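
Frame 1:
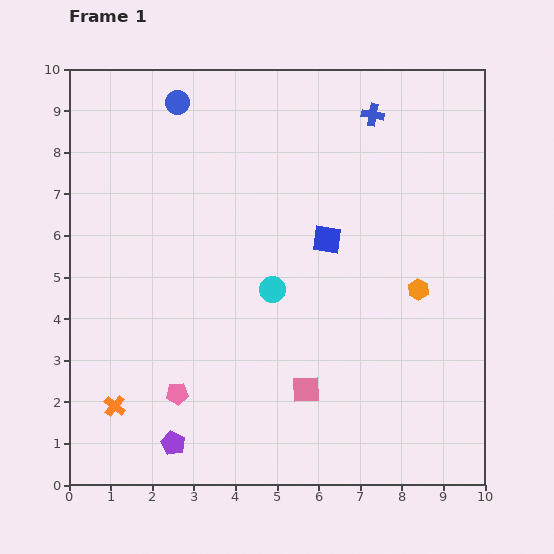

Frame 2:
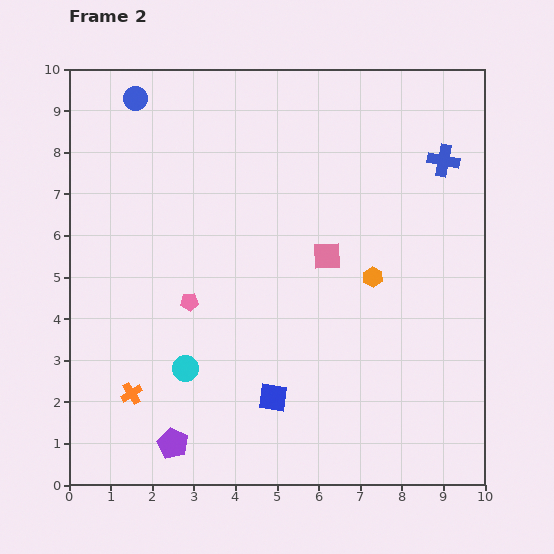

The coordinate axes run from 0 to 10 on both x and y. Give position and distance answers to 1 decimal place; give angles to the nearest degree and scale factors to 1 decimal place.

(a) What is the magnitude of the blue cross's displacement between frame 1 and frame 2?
2.0

The blue cross moved from (7.3, 8.9) to (9.0, 7.8), a distance of √(1.7² + 1.1²) ≈ 2.0.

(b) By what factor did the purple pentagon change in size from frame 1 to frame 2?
1.3×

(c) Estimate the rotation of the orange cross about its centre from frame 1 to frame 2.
17° clockwise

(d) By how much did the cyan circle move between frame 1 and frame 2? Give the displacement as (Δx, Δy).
(-2.1, -1.9)

The cyan circle was at (4.9, 4.7) in frame 1 and (2.8, 2.8) in frame 2.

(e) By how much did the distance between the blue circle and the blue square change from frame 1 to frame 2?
+3.0

Distance in frame 1: 4.9. Distance in frame 2: 7.9.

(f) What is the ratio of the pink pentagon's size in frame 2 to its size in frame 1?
0.8×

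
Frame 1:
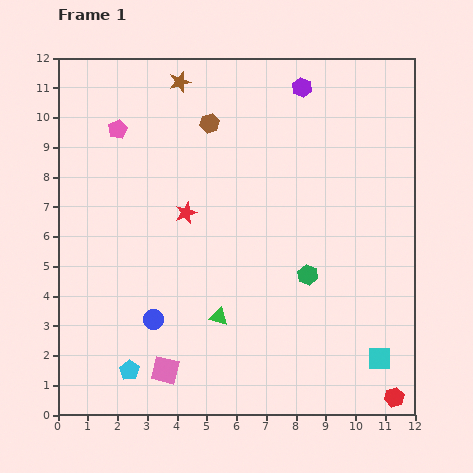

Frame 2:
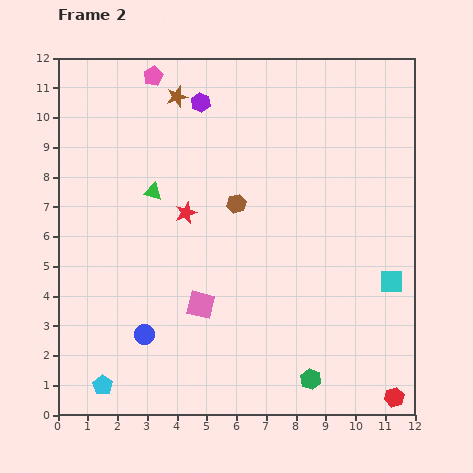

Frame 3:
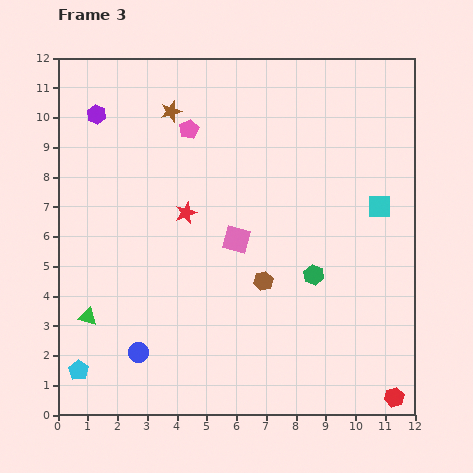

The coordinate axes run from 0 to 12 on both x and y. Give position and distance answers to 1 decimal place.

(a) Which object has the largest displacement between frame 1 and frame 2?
the green triangle

(moved 4.7; next 3.5)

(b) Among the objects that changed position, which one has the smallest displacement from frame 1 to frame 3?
the green hexagon

(moved 0.2)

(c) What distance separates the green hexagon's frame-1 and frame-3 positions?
0.2

The green hexagon moved from (8.4, 4.7) to (8.6, 4.7), a distance of √(0.2² + 0.0²) ≈ 0.2.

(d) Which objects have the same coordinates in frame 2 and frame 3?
the red hexagon, the red star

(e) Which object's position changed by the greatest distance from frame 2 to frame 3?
the green triangle

(moved 4.7; next 3.5)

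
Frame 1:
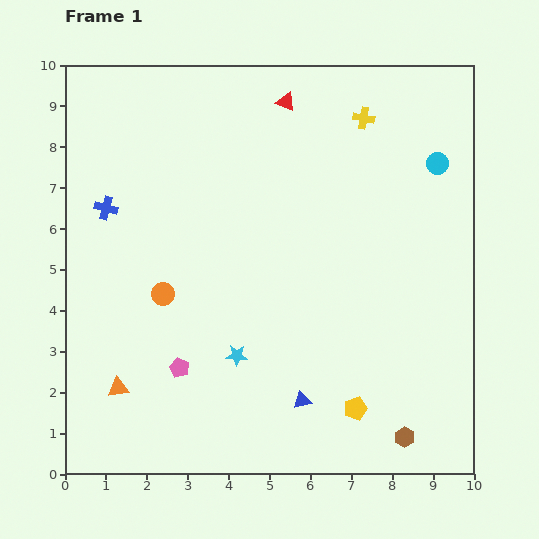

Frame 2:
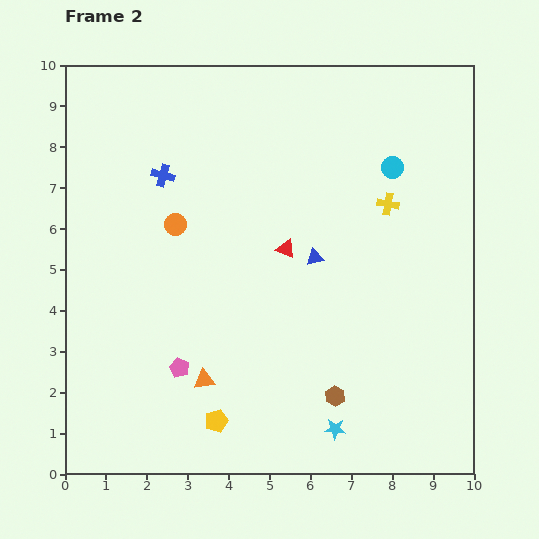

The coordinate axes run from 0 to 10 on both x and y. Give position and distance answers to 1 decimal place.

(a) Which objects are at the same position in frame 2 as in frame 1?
the pink pentagon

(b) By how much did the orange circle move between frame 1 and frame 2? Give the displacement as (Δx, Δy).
(0.3, 1.7)

The orange circle was at (2.4, 4.4) in frame 1 and (2.7, 6.1) in frame 2.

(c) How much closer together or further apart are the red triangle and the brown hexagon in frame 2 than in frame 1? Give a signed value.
-4.9

Distance in frame 1: 8.7. Distance in frame 2: 3.8.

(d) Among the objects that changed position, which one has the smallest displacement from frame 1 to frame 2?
the cyan circle

(moved 1.1)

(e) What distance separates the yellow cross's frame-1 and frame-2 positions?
2.2

The yellow cross moved from (7.3, 8.7) to (7.9, 6.6), a distance of √(0.6² + 2.1²) ≈ 2.2.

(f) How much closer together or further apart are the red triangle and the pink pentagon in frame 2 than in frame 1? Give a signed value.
-3.1

Distance in frame 1: 7.0. Distance in frame 2: 3.9.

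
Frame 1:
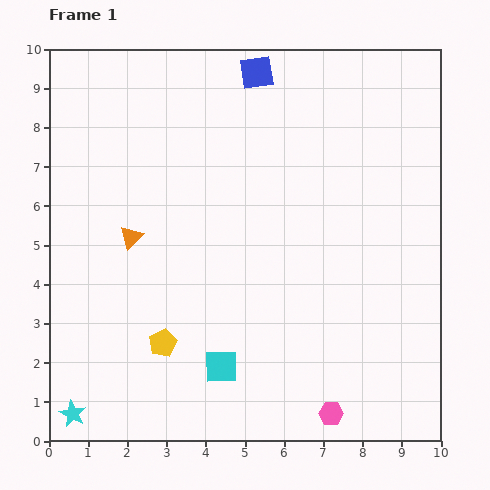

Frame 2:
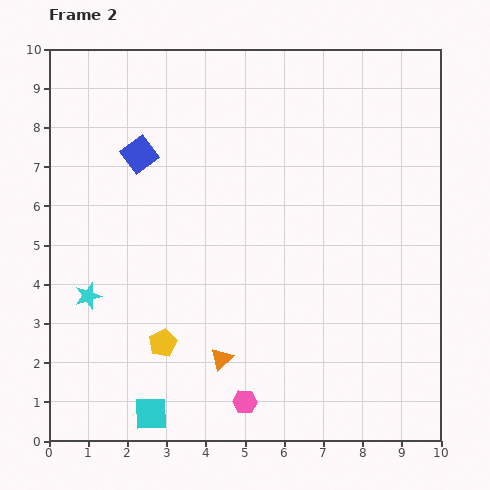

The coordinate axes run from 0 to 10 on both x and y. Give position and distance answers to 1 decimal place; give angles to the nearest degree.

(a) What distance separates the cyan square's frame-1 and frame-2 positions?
2.2

The cyan square moved from (4.4, 1.9) to (2.6, 0.7), a distance of √(1.8² + 1.2²) ≈ 2.2.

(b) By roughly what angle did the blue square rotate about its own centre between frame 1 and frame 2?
28° counter-clockwise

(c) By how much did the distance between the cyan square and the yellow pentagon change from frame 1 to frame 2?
+0.2

Distance in frame 1: 1.6. Distance in frame 2: 1.8.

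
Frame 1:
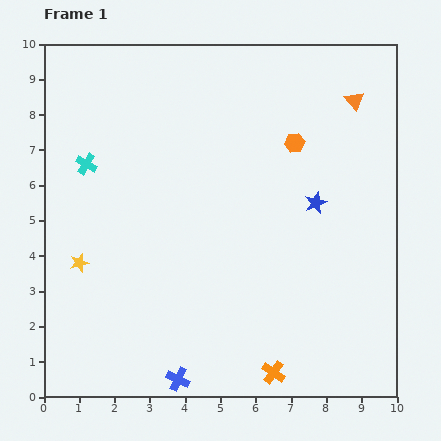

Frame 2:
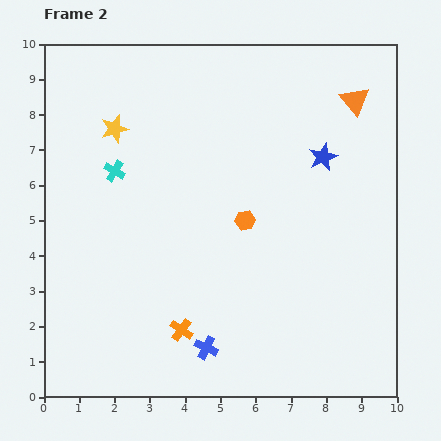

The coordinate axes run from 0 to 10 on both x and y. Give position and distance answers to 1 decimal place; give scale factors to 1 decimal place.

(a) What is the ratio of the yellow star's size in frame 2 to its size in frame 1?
1.4×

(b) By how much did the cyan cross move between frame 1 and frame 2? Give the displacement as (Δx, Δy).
(0.8, -0.2)

The cyan cross was at (1.2, 6.6) in frame 1 and (2.0, 6.4) in frame 2.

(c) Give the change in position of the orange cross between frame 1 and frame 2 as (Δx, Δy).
(-2.6, 1.2)

The orange cross was at (6.5, 0.7) in frame 1 and (3.9, 1.9) in frame 2.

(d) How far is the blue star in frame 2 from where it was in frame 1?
1.3

The blue star moved from (7.7, 5.5) to (7.9, 6.8), a distance of √(0.2² + 1.3²) ≈ 1.3.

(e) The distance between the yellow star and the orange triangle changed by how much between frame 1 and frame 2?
-2.3

Distance in frame 1: 9.1. Distance in frame 2: 6.8.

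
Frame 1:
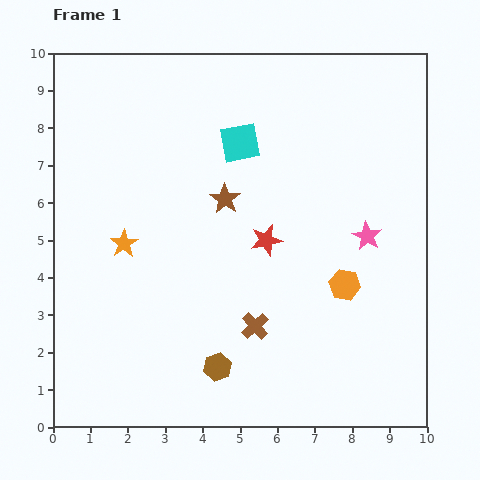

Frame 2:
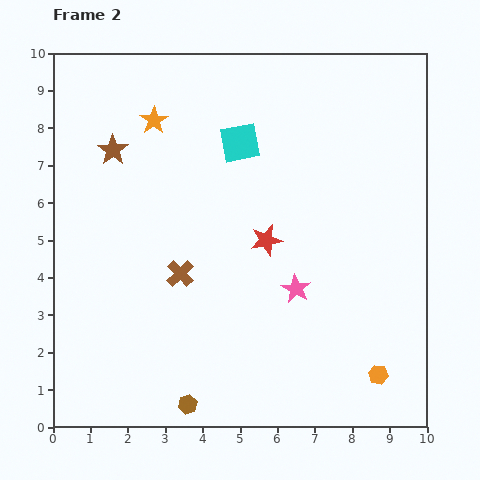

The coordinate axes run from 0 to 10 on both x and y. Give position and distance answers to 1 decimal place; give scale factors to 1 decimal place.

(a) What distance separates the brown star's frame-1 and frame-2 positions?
3.3

The brown star moved from (4.6, 6.1) to (1.6, 7.4), a distance of √(3.0² + 1.3²) ≈ 3.3.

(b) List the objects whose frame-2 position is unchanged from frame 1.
the cyan square, the red star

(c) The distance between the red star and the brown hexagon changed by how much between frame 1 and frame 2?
+1.3

Distance in frame 1: 3.6. Distance in frame 2: 4.9.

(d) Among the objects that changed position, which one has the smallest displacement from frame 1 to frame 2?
the brown hexagon

(moved 1.3)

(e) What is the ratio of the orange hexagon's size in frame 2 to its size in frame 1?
0.6×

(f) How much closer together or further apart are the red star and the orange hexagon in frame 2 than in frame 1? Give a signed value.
+2.3

Distance in frame 1: 2.4. Distance in frame 2: 4.7.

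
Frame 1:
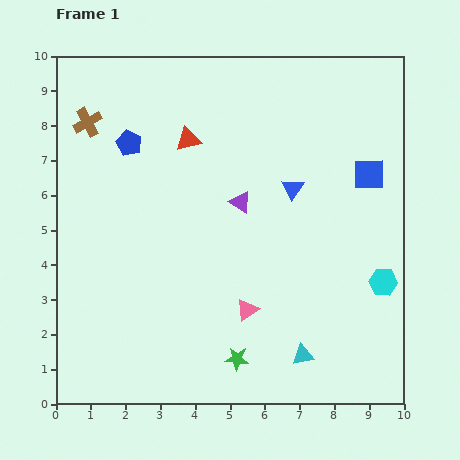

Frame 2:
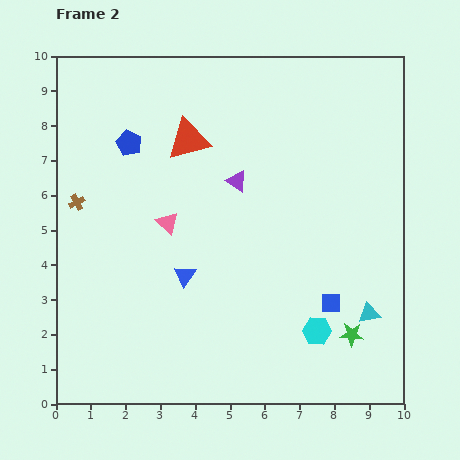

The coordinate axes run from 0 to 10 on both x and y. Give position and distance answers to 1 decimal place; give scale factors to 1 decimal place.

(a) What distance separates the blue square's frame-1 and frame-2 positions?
3.9

The blue square moved from (9.0, 6.6) to (7.9, 2.9), a distance of √(1.1² + 3.7²) ≈ 3.9.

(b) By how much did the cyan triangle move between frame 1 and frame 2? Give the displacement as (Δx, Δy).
(1.9, 1.2)

The cyan triangle was at (7.1, 1.4) in frame 1 and (9.0, 2.6) in frame 2.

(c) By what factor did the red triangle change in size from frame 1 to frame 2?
1.7×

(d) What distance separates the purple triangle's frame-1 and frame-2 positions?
0.6

The purple triangle moved from (5.3, 5.8) to (5.2, 6.4), a distance of √(0.1² + 0.6²) ≈ 0.6.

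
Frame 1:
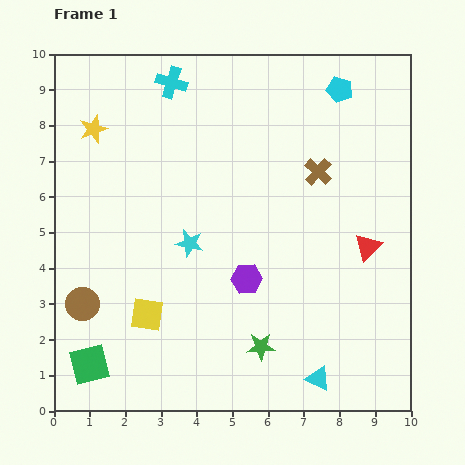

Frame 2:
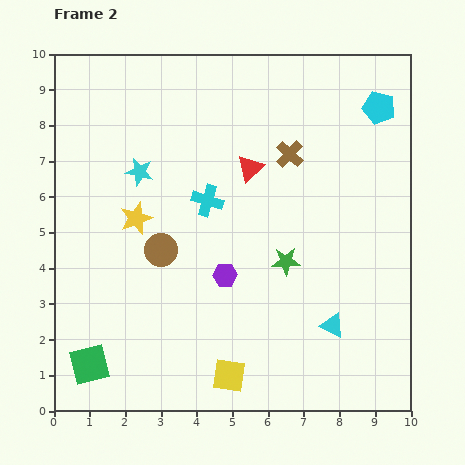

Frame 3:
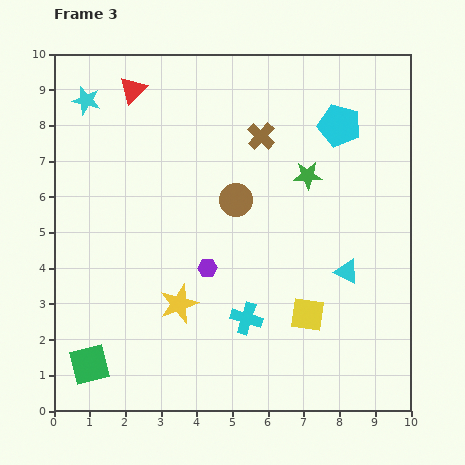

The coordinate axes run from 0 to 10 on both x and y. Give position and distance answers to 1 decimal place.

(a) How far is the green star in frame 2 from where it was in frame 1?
2.5

The green star moved from (5.8, 1.8) to (6.5, 4.2), a distance of √(0.7² + 2.4²) ≈ 2.5.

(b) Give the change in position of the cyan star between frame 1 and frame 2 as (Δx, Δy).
(-1.4, 2.0)

The cyan star was at (3.8, 4.7) in frame 1 and (2.4, 6.7) in frame 2.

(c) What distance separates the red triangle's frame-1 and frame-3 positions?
7.9

The red triangle moved from (8.8, 4.6) to (2.2, 9.0), a distance of √(6.6² + 4.4²) ≈ 7.9.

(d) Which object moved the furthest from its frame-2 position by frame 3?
the red triangle

(moved 4.0; next 3.5)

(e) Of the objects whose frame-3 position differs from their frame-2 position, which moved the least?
the purple hexagon

(moved 0.5)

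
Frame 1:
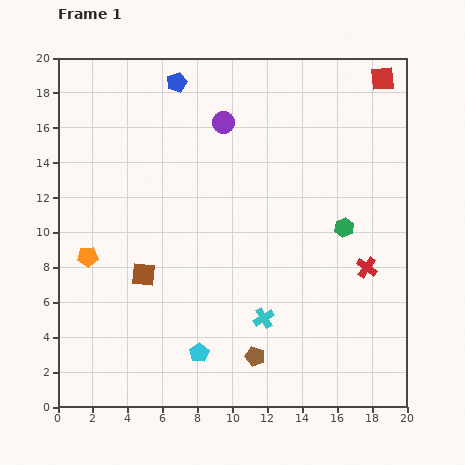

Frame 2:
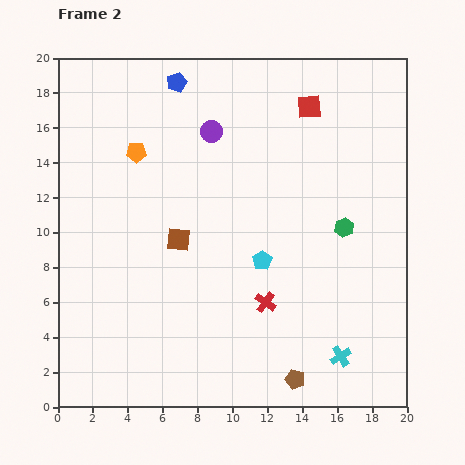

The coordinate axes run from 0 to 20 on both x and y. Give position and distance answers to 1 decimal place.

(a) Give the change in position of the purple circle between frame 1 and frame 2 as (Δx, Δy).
(-0.7, -0.5)

The purple circle was at (9.5, 16.3) in frame 1 and (8.8, 15.8) in frame 2.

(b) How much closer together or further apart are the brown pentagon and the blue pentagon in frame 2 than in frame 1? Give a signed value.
+2.0

Distance in frame 1: 16.3. Distance in frame 2: 18.3.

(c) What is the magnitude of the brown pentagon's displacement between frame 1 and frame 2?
2.6

The brown pentagon moved from (11.3, 2.9) to (13.6, 1.6), a distance of √(2.3² + 1.3²) ≈ 2.6.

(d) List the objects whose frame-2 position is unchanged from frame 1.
the blue pentagon, the green hexagon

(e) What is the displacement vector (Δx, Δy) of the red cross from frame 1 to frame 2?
(-5.8, -2.0)

The red cross was at (17.7, 8.0) in frame 1 and (11.9, 6.0) in frame 2.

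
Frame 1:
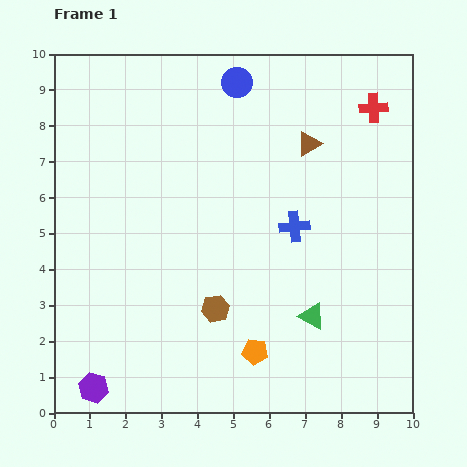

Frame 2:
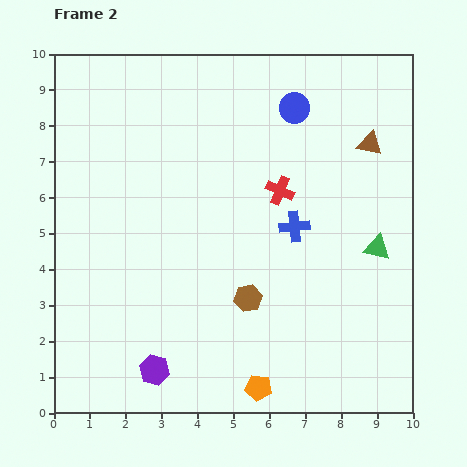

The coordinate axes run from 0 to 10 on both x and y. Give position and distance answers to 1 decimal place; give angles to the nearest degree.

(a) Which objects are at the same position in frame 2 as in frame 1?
the blue cross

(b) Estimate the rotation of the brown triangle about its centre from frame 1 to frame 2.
45° clockwise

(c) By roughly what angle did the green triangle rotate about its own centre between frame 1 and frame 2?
15° counter-clockwise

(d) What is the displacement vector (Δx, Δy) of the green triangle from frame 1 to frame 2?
(1.8, 1.9)

The green triangle was at (7.2, 2.7) in frame 1 and (9.0, 4.6) in frame 2.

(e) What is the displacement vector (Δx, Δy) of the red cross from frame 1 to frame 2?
(-2.6, -2.3)

The red cross was at (8.9, 8.5) in frame 1 and (6.3, 6.2) in frame 2.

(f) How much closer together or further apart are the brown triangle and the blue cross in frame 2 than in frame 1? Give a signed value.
+0.8

Distance in frame 1: 2.3. Distance in frame 2: 3.1.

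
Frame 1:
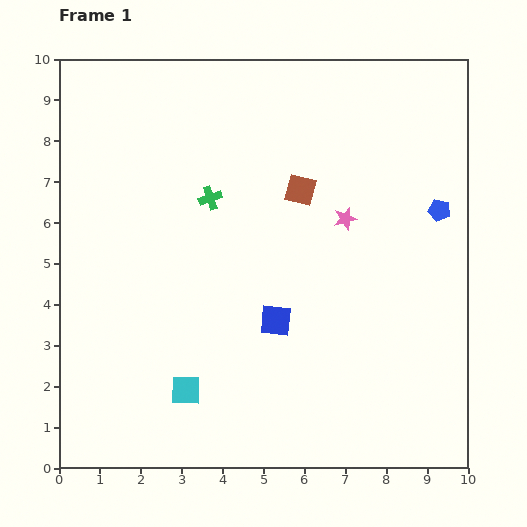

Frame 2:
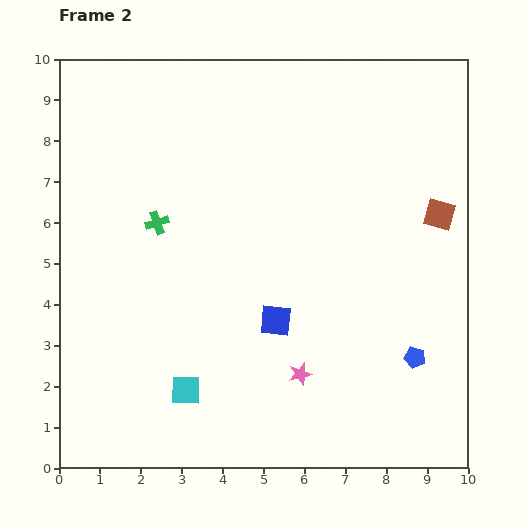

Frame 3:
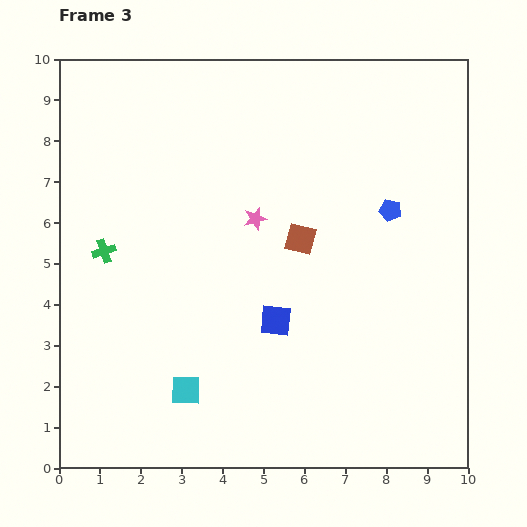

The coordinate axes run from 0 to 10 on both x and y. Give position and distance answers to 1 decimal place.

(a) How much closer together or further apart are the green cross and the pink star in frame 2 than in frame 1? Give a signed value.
+1.8

Distance in frame 1: 3.3. Distance in frame 2: 5.1.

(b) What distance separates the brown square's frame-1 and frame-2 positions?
3.5

The brown square moved from (5.9, 6.8) to (9.3, 6.2), a distance of √(3.4² + 0.6²) ≈ 3.5.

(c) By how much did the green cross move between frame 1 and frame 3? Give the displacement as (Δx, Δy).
(-2.6, -1.3)

The green cross was at (3.7, 6.6) in frame 1 and (1.1, 5.3) in frame 3.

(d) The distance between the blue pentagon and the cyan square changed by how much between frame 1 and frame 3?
-0.9

Distance in frame 1: 7.6. Distance in frame 3: 6.7.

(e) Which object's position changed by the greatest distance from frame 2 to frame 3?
the pink star

(moved 4.0; next 3.6)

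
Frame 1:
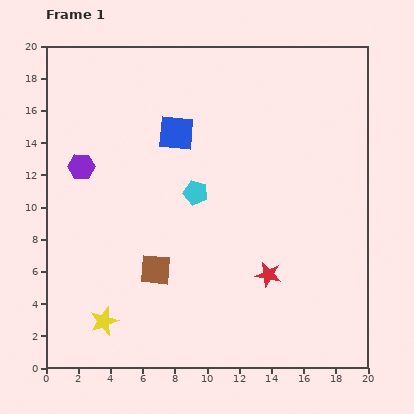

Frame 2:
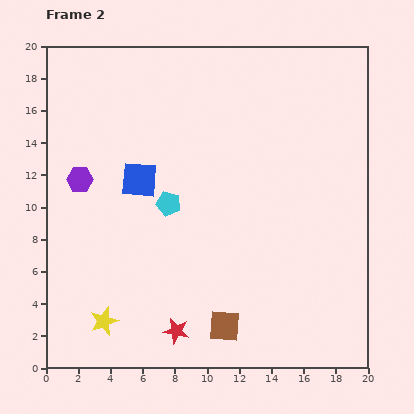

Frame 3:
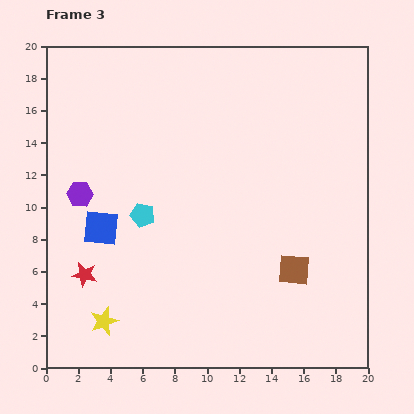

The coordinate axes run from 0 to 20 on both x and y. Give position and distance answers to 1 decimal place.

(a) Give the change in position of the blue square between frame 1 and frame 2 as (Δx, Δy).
(-2.3, -2.9)

The blue square was at (8.1, 14.6) in frame 1 and (5.8, 11.7) in frame 2.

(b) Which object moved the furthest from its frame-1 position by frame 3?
the red star

(moved 11.4; next 8.6)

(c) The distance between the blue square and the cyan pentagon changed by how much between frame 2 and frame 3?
+0.4

Distance in frame 2: 2.3. Distance in frame 3: 2.7.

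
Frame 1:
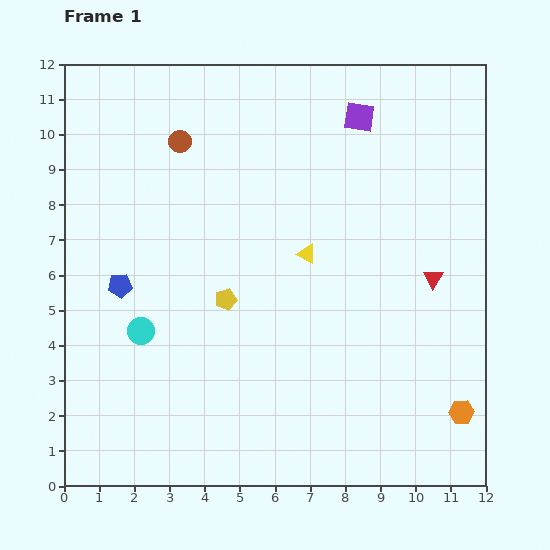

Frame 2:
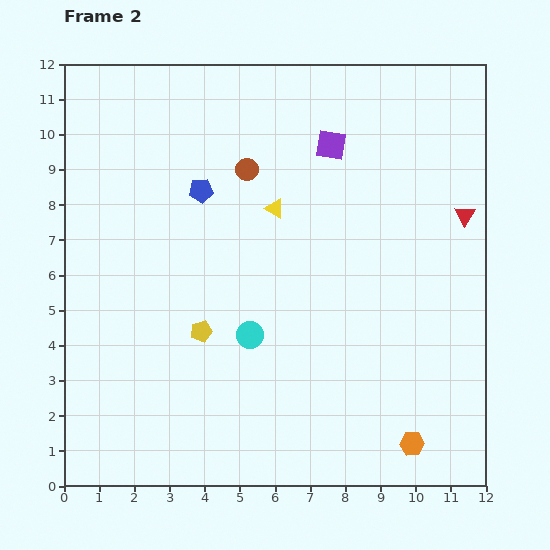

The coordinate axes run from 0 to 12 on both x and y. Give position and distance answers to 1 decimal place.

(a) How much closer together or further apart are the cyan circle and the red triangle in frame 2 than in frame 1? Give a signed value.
-1.4

Distance in frame 1: 8.4. Distance in frame 2: 7.0.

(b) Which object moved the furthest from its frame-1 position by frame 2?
the blue pentagon

(moved 3.5; next 3.1)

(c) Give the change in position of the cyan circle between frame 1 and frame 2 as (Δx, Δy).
(3.1, -0.1)

The cyan circle was at (2.2, 4.4) in frame 1 and (5.3, 4.3) in frame 2.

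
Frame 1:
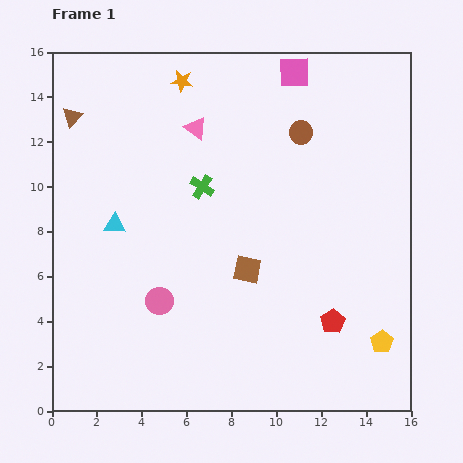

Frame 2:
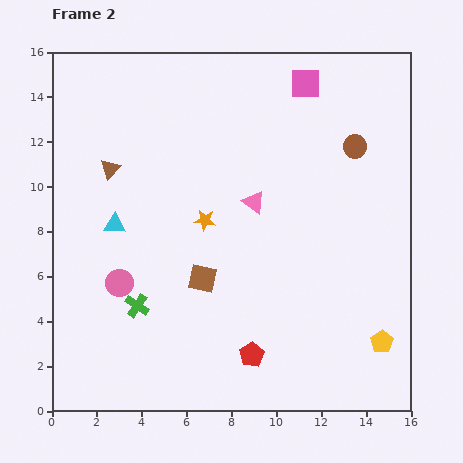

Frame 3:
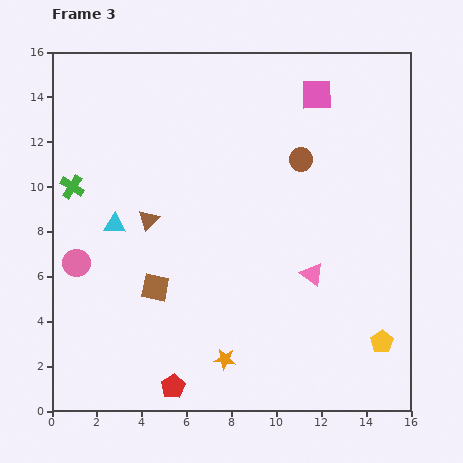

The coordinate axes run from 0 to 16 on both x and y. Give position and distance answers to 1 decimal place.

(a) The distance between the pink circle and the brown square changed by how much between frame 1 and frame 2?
-0.4

Distance in frame 1: 4.1. Distance in frame 2: 3.7.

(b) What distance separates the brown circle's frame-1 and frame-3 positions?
1.2

The brown circle moved from (11.1, 12.4) to (11.1, 11.2), a distance of √(0.0² + 1.2²) ≈ 1.2.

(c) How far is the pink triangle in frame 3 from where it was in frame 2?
4.1

The pink triangle moved from (9.0, 9.3) to (11.6, 6.1), a distance of √(2.6² + 3.2²) ≈ 4.1.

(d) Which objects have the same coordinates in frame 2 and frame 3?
the yellow pentagon, the cyan triangle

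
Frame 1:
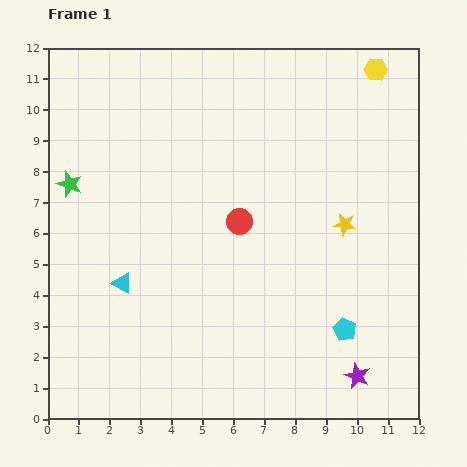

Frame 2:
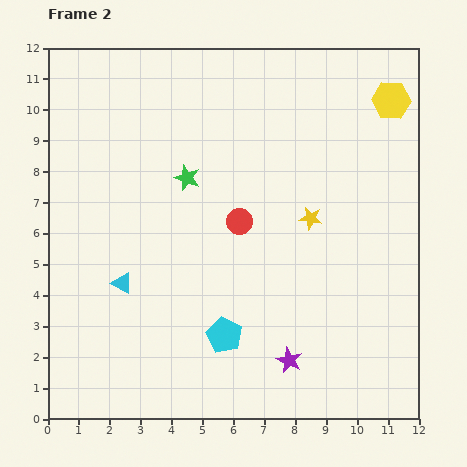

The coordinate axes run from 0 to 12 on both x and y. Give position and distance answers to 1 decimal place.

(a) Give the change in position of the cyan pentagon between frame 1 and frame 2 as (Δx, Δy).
(-3.9, -0.2)

The cyan pentagon was at (9.6, 2.9) in frame 1 and (5.7, 2.7) in frame 2.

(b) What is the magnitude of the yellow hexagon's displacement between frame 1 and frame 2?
1.1

The yellow hexagon moved from (10.6, 11.3) to (11.1, 10.3), a distance of √(0.5² + 1.0²) ≈ 1.1.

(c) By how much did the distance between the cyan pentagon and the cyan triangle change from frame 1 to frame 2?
-3.7

Distance in frame 1: 7.4. Distance in frame 2: 3.7.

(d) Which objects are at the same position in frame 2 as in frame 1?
the red circle, the cyan triangle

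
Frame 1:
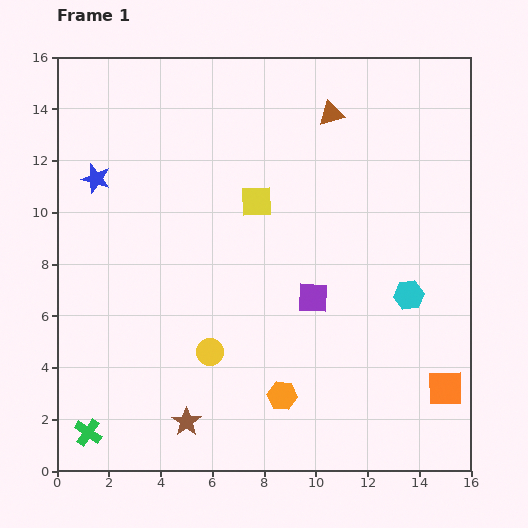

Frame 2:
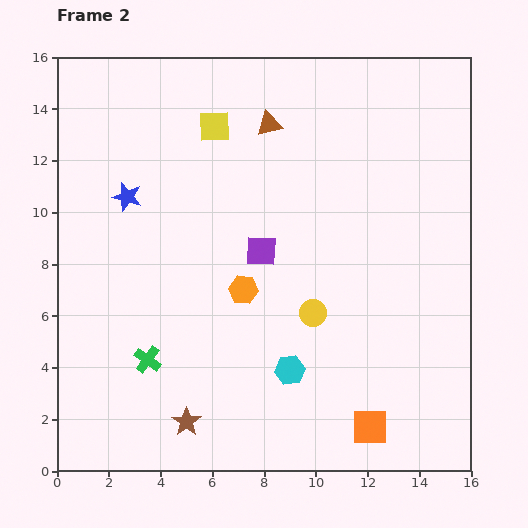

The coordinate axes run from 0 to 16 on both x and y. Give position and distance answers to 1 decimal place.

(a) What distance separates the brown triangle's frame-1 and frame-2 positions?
2.4

The brown triangle moved from (10.6, 13.8) to (8.2, 13.4), a distance of √(2.4² + 0.4²) ≈ 2.4.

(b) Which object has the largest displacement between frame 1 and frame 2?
the cyan hexagon

(moved 5.4; next 4.4)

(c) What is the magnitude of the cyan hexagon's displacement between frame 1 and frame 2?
5.4

The cyan hexagon moved from (13.6, 6.8) to (9.0, 3.9), a distance of √(4.6² + 2.9²) ≈ 5.4.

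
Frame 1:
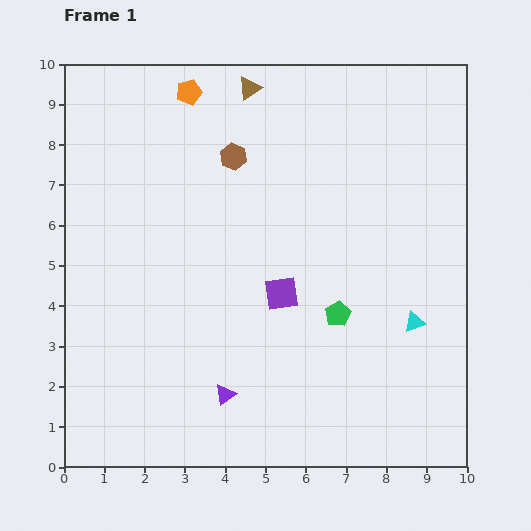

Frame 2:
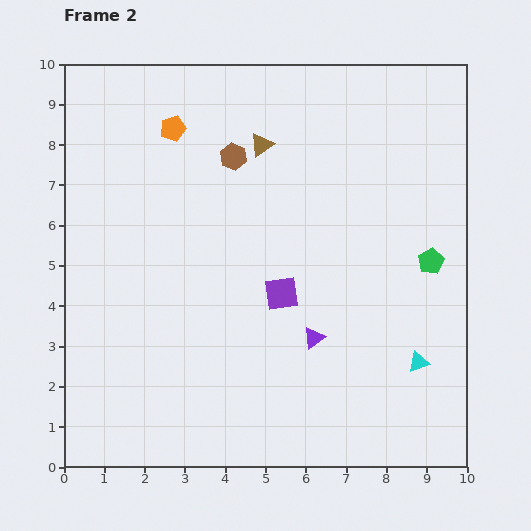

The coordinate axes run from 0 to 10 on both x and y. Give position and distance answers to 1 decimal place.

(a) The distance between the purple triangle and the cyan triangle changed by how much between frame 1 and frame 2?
-2.3

Distance in frame 1: 5.0. Distance in frame 2: 2.7.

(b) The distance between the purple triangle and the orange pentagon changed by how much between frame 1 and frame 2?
-1.3

Distance in frame 1: 7.6. Distance in frame 2: 6.3.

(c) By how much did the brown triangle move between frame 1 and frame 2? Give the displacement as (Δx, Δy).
(0.3, -1.4)

The brown triangle was at (4.6, 9.4) in frame 1 and (4.9, 8.0) in frame 2.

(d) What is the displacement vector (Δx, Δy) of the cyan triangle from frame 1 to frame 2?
(0.1, -1.0)

The cyan triangle was at (8.7, 3.6) in frame 1 and (8.8, 2.6) in frame 2.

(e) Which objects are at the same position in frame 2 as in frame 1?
the brown hexagon, the purple square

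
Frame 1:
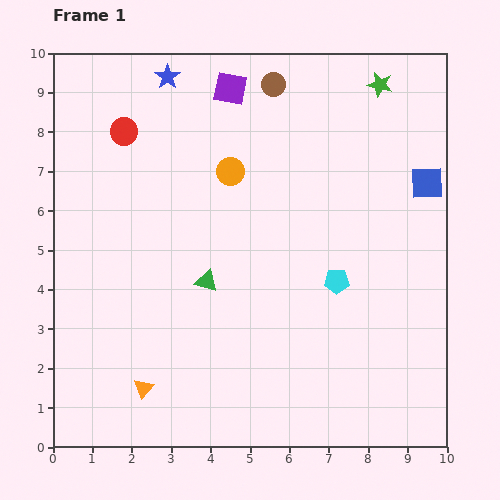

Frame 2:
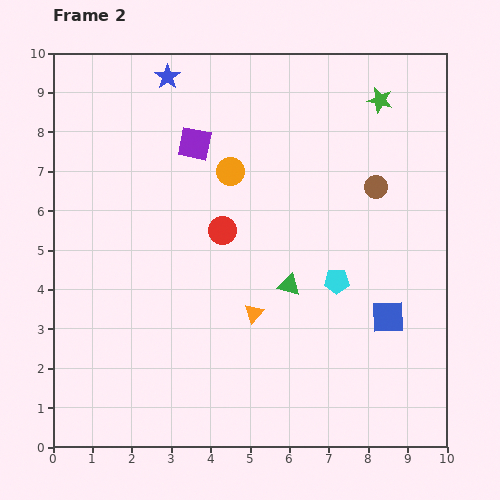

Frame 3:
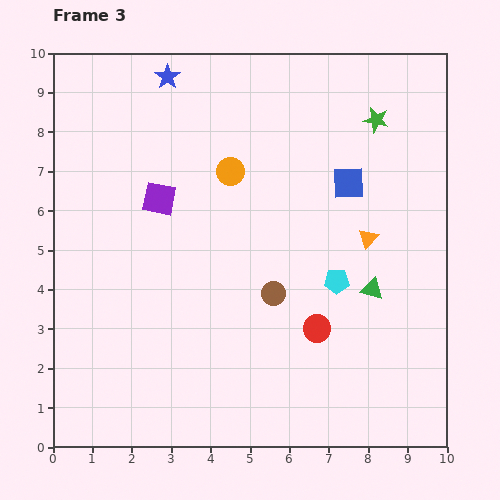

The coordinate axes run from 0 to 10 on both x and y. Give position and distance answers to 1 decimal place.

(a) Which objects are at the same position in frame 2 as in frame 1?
the cyan pentagon, the orange circle, the blue star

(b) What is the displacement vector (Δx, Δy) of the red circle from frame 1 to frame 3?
(4.9, -5.0)

The red circle was at (1.8, 8.0) in frame 1 and (6.7, 3.0) in frame 3.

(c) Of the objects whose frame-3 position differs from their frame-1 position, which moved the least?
the green star

(moved 0.9)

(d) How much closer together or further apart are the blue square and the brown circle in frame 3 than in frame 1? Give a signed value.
-1.2

Distance in frame 1: 4.6. Distance in frame 3: 3.4.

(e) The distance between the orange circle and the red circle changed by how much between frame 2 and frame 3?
+3.1

Distance in frame 2: 1.5. Distance in frame 3: 4.6.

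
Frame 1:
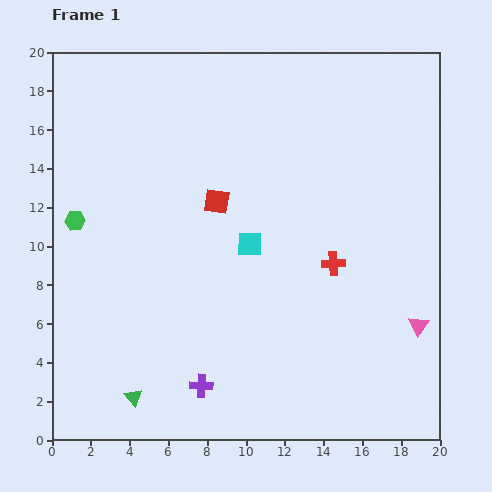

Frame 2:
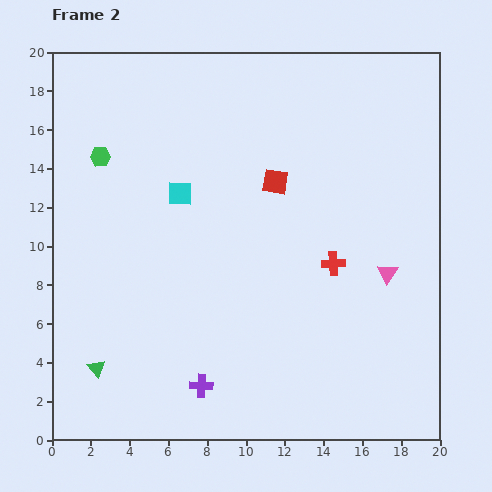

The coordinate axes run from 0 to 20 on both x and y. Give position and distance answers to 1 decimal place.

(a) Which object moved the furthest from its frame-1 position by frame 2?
the cyan square

(moved 4.4; next 3.5)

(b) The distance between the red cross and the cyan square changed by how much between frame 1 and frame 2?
+4.3

Distance in frame 1: 4.4. Distance in frame 2: 8.7.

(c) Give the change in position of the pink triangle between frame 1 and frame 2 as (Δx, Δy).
(-1.6, 2.7)

The pink triangle was at (18.9, 5.9) in frame 1 and (17.3, 8.6) in frame 2.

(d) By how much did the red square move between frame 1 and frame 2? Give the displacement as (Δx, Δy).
(3.0, 1.0)

The red square was at (8.5, 12.3) in frame 1 and (11.5, 13.3) in frame 2.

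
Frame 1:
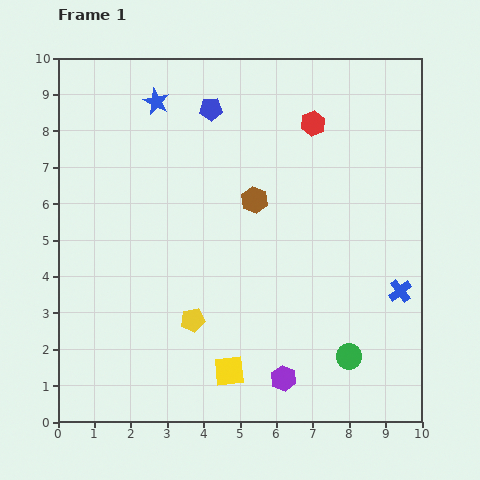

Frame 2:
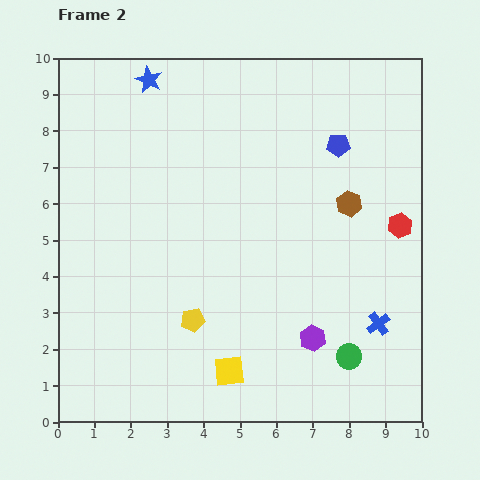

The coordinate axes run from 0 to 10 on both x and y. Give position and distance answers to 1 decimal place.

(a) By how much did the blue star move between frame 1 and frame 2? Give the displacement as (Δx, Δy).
(-0.2, 0.6)

The blue star was at (2.7, 8.8) in frame 1 and (2.5, 9.4) in frame 2.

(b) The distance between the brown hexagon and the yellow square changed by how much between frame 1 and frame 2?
+0.9

Distance in frame 1: 4.8. Distance in frame 2: 5.7.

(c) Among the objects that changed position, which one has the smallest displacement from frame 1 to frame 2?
the blue star

(moved 0.6)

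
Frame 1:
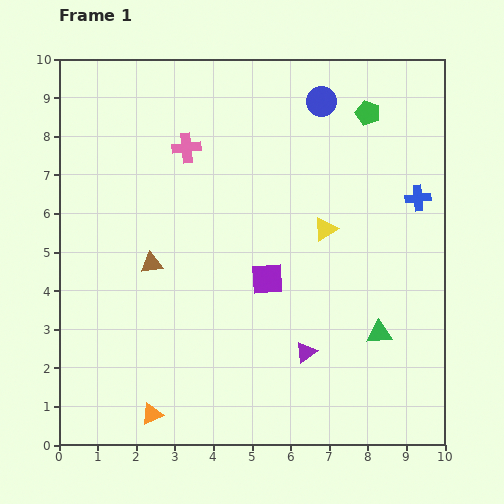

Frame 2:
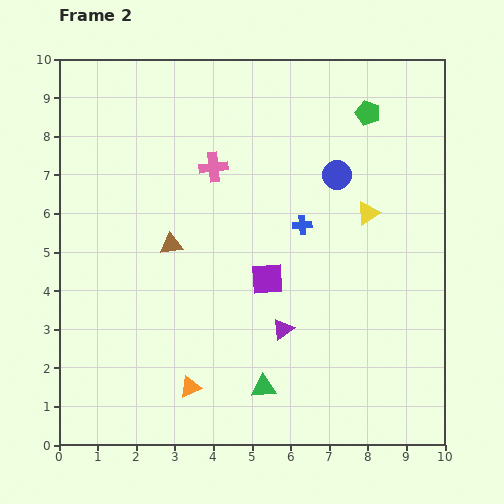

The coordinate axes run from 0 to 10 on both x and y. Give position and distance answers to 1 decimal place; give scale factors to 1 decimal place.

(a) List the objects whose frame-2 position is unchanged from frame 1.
the green pentagon, the purple square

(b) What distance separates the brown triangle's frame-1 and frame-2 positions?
0.7

The brown triangle moved from (2.4, 4.7) to (2.9, 5.2), a distance of √(0.5² + 0.5²) ≈ 0.7.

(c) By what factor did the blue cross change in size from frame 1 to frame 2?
0.8×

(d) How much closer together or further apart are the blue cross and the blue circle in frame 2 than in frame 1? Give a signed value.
-1.9

Distance in frame 1: 3.5. Distance in frame 2: 1.6.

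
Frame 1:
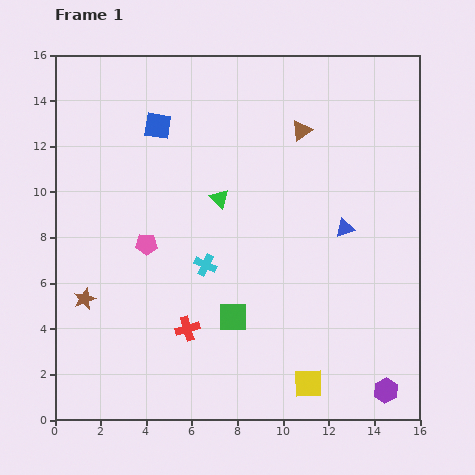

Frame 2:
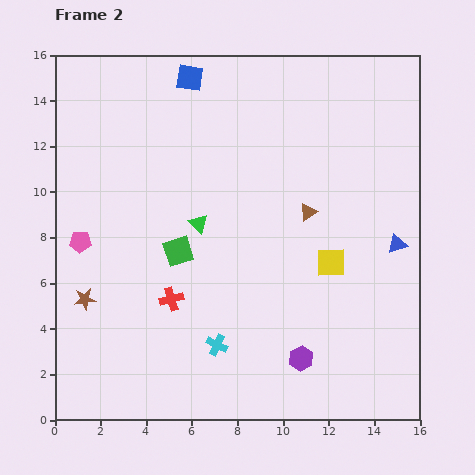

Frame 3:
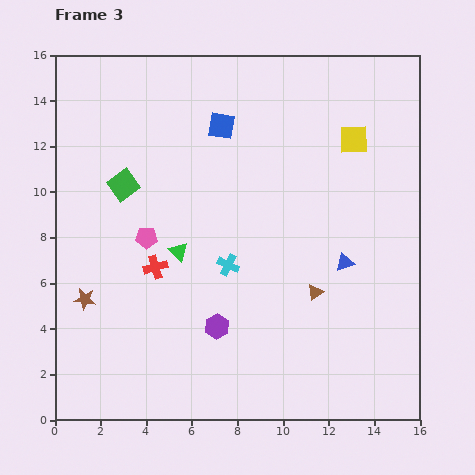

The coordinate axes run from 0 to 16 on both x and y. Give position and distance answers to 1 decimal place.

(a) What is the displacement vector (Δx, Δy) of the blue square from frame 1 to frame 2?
(1.4, 2.1)

The blue square was at (4.5, 12.9) in frame 1 and (5.9, 15.0) in frame 2.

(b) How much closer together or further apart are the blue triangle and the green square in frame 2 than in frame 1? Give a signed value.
+3.3

Distance in frame 1: 6.3. Distance in frame 2: 9.6.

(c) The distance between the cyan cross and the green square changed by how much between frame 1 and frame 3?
+3.2

Distance in frame 1: 2.6. Distance in frame 3: 5.8.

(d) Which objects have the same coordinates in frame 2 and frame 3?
the brown star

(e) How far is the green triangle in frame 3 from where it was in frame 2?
1.5

The green triangle moved from (6.3, 8.6) to (5.4, 7.4), a distance of √(0.9² + 1.2²) ≈ 1.5.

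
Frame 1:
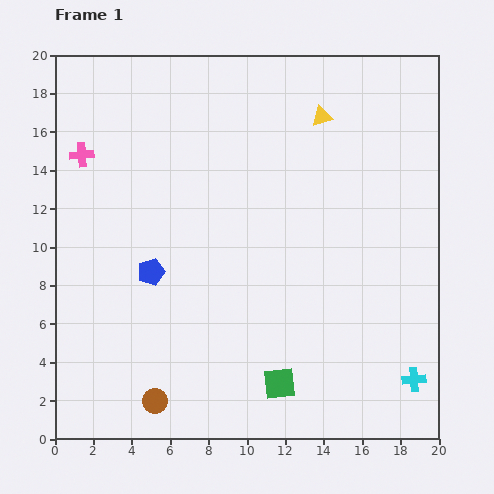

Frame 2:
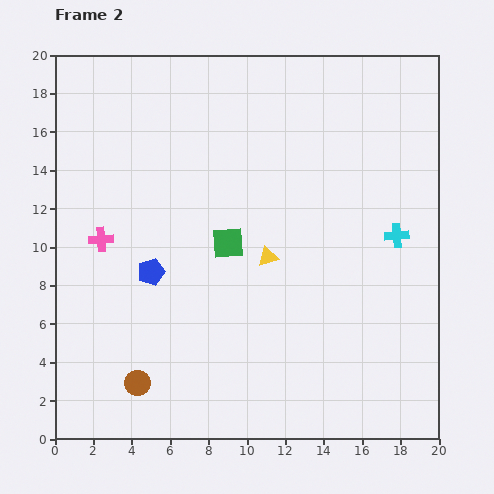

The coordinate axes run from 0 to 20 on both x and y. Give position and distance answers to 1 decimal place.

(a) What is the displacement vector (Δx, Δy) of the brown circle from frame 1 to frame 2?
(-0.9, 0.9)

The brown circle was at (5.2, 2.0) in frame 1 and (4.3, 2.9) in frame 2.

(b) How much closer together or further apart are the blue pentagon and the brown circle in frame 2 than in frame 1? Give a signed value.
-0.9

Distance in frame 1: 6.7. Distance in frame 2: 5.8.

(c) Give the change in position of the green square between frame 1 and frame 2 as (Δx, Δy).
(-2.7, 7.3)

The green square was at (11.7, 2.9) in frame 1 and (9.0, 10.2) in frame 2.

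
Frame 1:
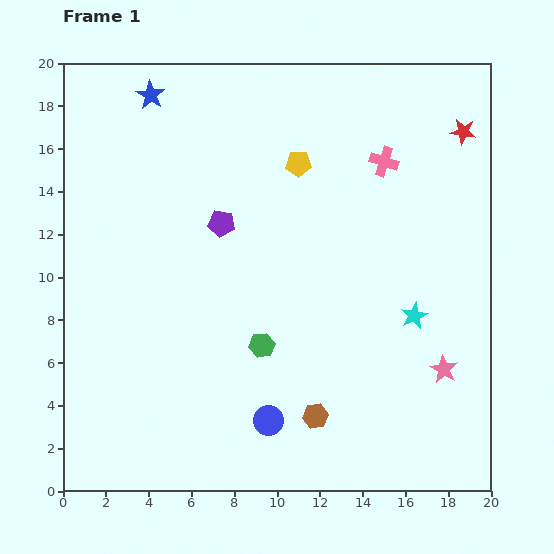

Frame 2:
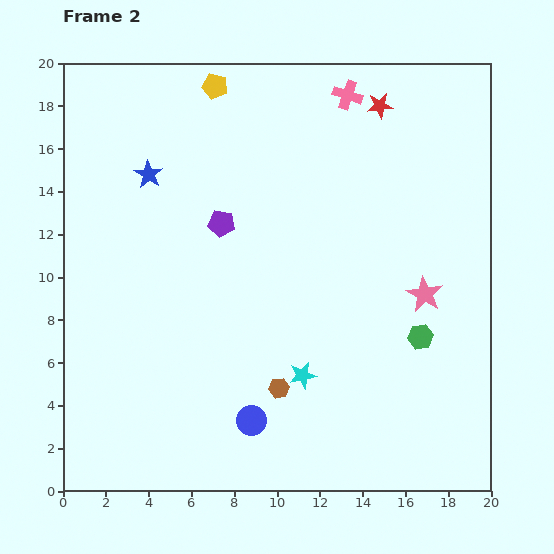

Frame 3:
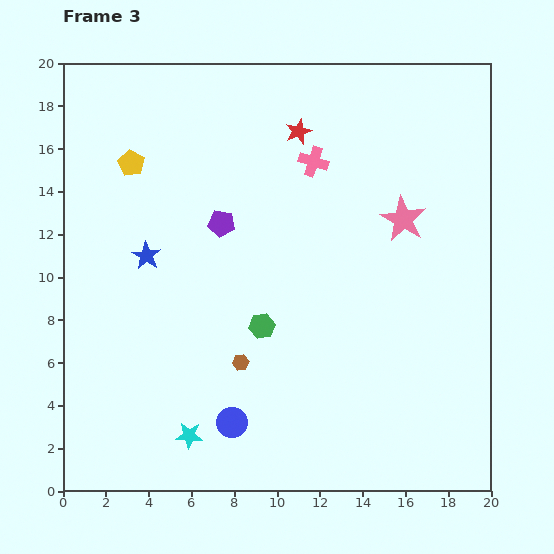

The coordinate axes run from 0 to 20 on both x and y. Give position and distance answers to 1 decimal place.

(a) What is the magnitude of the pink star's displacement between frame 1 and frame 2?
3.6

The pink star moved from (17.8, 5.7) to (16.9, 9.2), a distance of √(0.9² + 3.5²) ≈ 3.6.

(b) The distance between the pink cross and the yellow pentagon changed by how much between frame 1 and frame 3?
+4.5

Distance in frame 1: 4.0. Distance in frame 3: 8.5.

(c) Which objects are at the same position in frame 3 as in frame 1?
the purple pentagon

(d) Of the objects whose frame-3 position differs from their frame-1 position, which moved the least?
the green hexagon

(moved 0.9)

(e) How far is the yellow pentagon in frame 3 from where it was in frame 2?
5.3

The yellow pentagon moved from (7.1, 18.9) to (3.2, 15.3), a distance of √(3.9² + 3.6²) ≈ 5.3.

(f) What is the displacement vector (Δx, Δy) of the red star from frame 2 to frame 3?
(-3.8, -1.2)

The red star was at (14.8, 18.0) in frame 2 and (11.0, 16.8) in frame 3.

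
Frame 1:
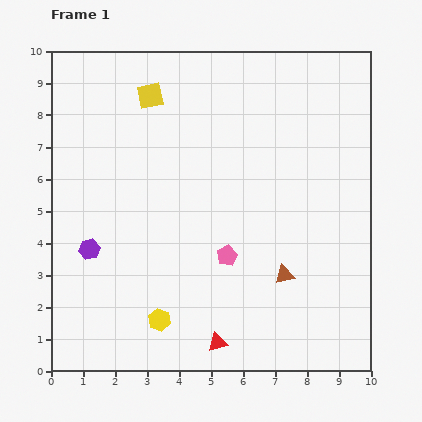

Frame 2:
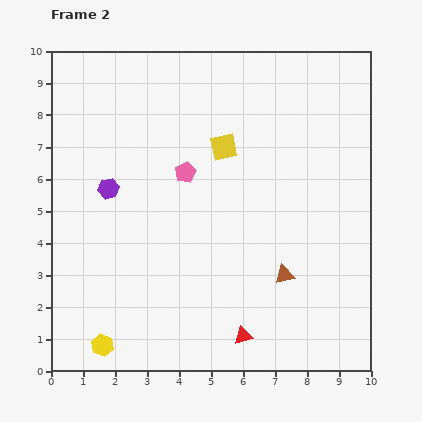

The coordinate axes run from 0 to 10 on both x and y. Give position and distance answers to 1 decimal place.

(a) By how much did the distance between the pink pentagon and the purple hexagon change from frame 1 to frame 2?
-1.8

Distance in frame 1: 4.3. Distance in frame 2: 2.5.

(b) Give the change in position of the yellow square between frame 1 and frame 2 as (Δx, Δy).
(2.3, -1.6)

The yellow square was at (3.1, 8.6) in frame 1 and (5.4, 7.0) in frame 2.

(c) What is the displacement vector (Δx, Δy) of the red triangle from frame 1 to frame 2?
(0.8, 0.2)

The red triangle was at (5.2, 0.9) in frame 1 and (6.0, 1.1) in frame 2.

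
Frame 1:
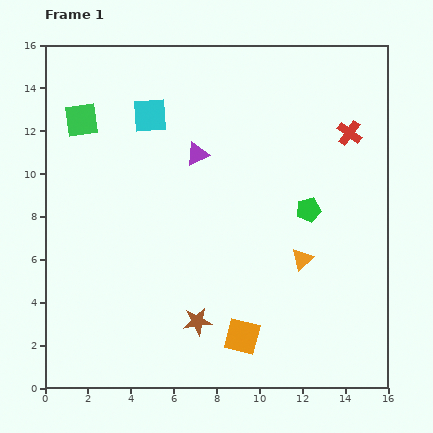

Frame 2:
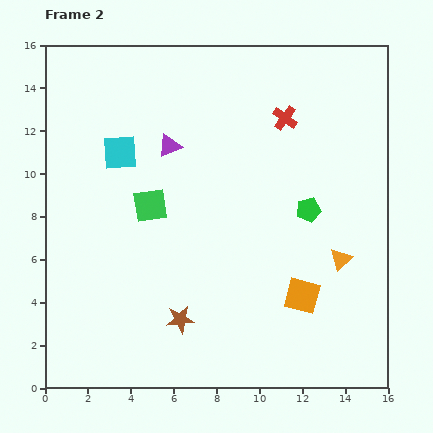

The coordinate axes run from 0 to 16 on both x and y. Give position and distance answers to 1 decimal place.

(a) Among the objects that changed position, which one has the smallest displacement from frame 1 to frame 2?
the brown star

(moved 0.8)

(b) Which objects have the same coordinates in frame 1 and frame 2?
the green pentagon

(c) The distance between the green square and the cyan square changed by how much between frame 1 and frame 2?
-0.3

Distance in frame 1: 3.2. Distance in frame 2: 2.9.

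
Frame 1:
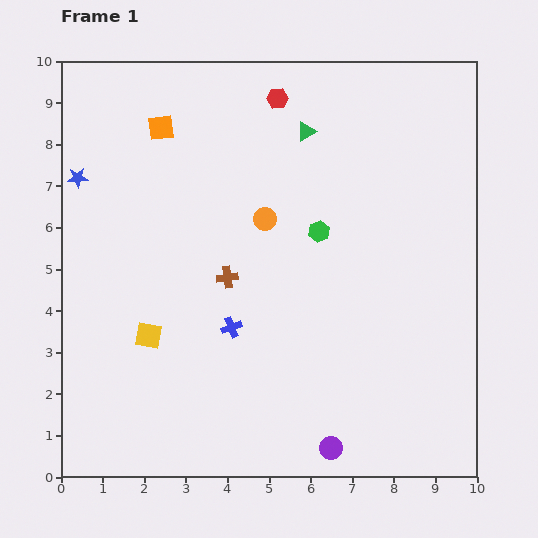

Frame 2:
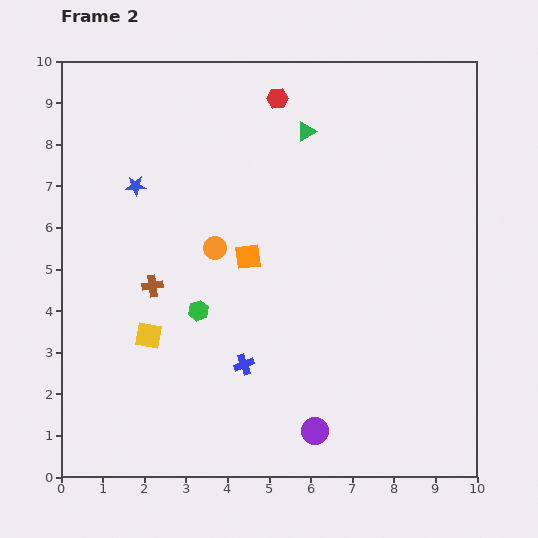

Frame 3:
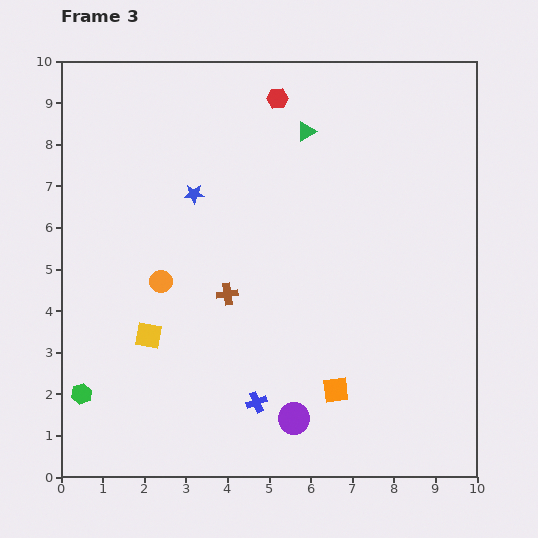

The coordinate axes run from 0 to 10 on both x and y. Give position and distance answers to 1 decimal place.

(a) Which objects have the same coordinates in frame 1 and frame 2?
the green triangle, the red hexagon, the yellow square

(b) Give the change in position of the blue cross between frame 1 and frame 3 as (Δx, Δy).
(0.6, -1.8)

The blue cross was at (4.1, 3.6) in frame 1 and (4.7, 1.8) in frame 3.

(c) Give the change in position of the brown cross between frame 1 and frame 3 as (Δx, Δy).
(0.0, -0.4)

The brown cross was at (4.0, 4.8) in frame 1 and (4.0, 4.4) in frame 3.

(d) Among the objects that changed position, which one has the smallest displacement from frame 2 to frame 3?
the purple circle

(moved 0.6)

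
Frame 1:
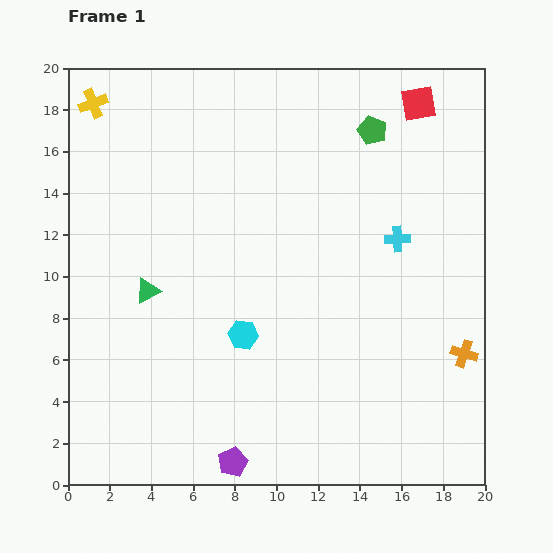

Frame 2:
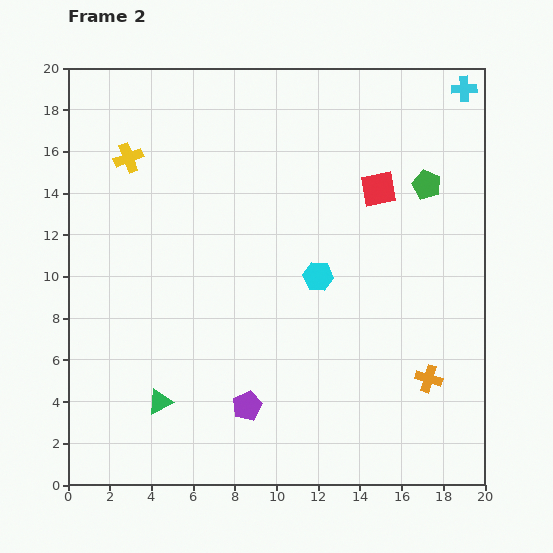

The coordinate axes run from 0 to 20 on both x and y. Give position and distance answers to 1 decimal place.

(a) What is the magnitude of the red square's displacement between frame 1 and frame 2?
4.5

The red square moved from (16.8, 18.3) to (14.9, 14.2), a distance of √(1.9² + 4.1²) ≈ 4.5.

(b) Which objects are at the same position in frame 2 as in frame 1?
none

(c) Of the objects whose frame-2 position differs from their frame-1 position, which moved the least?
the orange cross

(moved 2.1)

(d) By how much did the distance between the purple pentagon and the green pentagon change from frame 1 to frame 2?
-3.7

Distance in frame 1: 17.3. Distance in frame 2: 13.6.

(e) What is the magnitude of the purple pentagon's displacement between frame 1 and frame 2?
2.8

The purple pentagon moved from (7.9, 1.1) to (8.6, 3.8), a distance of √(0.7² + 2.7²) ≈ 2.8.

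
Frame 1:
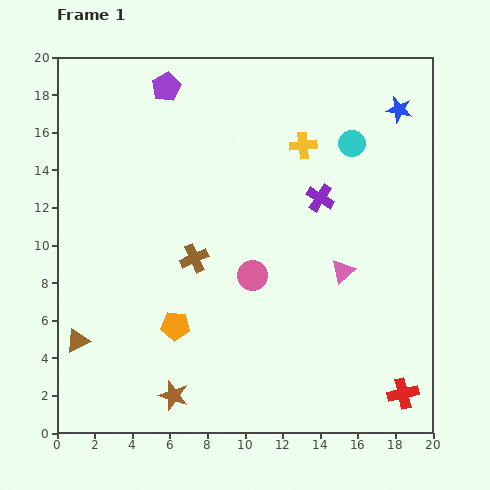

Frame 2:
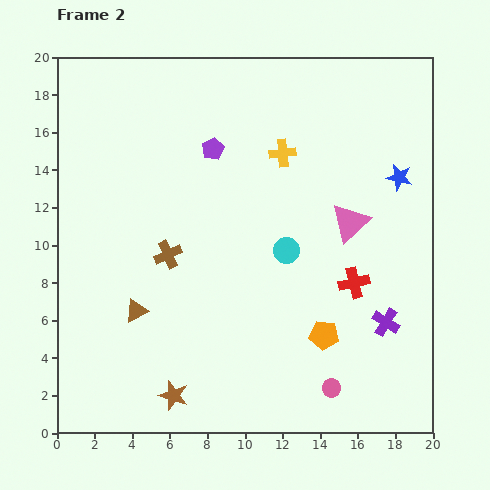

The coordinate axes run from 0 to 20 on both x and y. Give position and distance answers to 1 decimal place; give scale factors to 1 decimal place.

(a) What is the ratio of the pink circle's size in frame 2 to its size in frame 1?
0.6×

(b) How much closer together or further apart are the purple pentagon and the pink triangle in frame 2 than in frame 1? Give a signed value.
-5.3

Distance in frame 1: 13.6. Distance in frame 2: 8.3.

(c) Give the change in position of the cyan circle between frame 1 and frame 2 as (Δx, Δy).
(-3.5, -5.7)

The cyan circle was at (15.7, 15.4) in frame 1 and (12.2, 9.7) in frame 2.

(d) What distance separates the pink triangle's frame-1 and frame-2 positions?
2.6

The pink triangle moved from (15.2, 8.6) to (15.6, 11.2), a distance of √(0.4² + 2.6²) ≈ 2.6.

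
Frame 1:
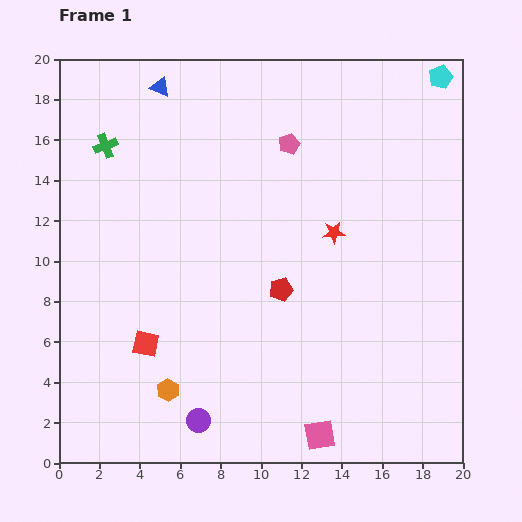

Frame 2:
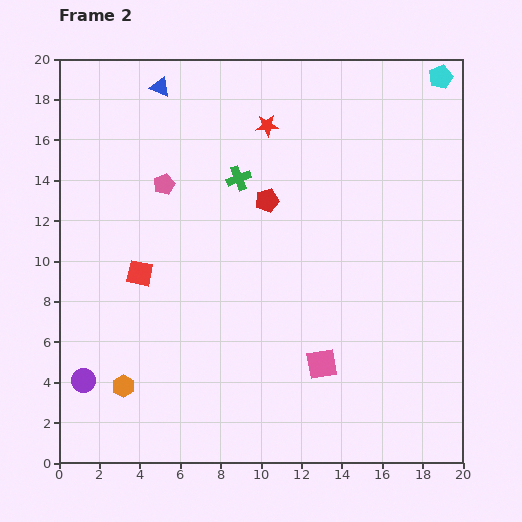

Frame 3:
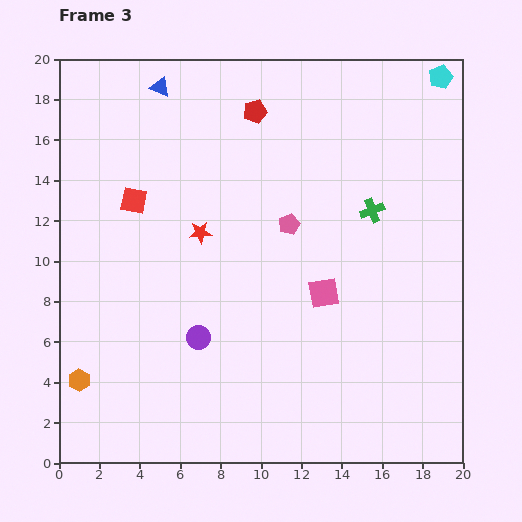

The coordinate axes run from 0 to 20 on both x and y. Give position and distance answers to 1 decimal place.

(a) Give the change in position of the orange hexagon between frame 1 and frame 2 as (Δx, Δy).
(-2.2, 0.2)

The orange hexagon was at (5.4, 3.6) in frame 1 and (3.2, 3.8) in frame 2.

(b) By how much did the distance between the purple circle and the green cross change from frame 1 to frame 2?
-1.8

Distance in frame 1: 14.4. Distance in frame 2: 12.6.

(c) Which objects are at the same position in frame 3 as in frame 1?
the cyan pentagon, the blue triangle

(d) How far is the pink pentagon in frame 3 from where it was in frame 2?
6.5

The pink pentagon moved from (5.2, 13.8) to (11.4, 11.8), a distance of √(6.2² + 2.0²) ≈ 6.5.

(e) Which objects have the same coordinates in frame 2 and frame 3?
the cyan pentagon, the blue triangle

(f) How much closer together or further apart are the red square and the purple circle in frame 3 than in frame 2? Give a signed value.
+1.5

Distance in frame 2: 6.0. Distance in frame 3: 7.5.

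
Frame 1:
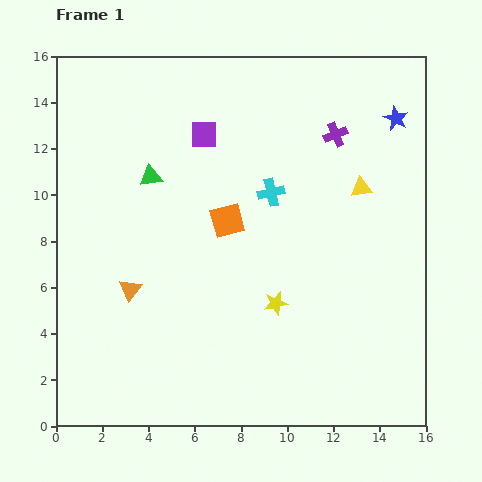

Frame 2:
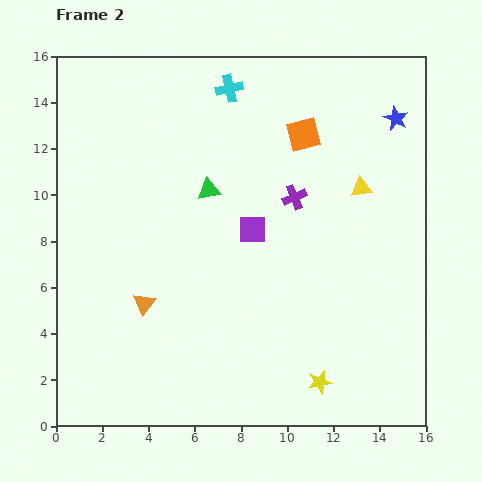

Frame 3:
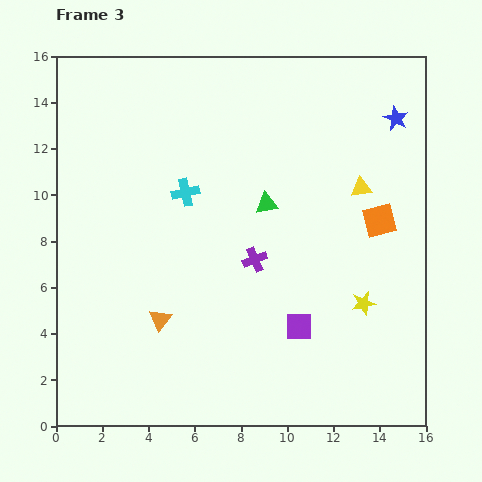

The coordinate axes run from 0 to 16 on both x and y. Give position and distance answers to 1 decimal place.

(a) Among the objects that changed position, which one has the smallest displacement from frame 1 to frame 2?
the orange triangle

(moved 0.8)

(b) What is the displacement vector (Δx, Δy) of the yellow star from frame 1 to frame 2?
(1.9, -3.4)

The yellow star was at (9.5, 5.3) in frame 1 and (11.4, 1.9) in frame 2.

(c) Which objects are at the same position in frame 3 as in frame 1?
the blue star, the yellow triangle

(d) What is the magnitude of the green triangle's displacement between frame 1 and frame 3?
5.1

The green triangle moved from (4.1, 10.8) to (9.1, 9.6), a distance of √(5.0² + 1.2²) ≈ 5.1.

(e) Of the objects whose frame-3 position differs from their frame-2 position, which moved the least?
the orange triangle

(moved 1.0)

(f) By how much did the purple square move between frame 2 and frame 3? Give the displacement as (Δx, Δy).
(2.0, -4.2)

The purple square was at (8.5, 8.5) in frame 2 and (10.5, 4.3) in frame 3.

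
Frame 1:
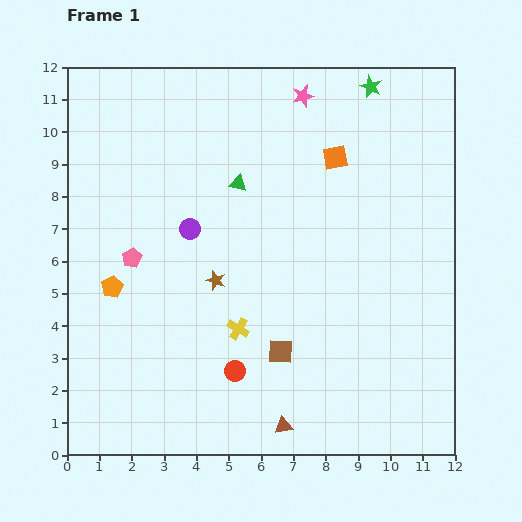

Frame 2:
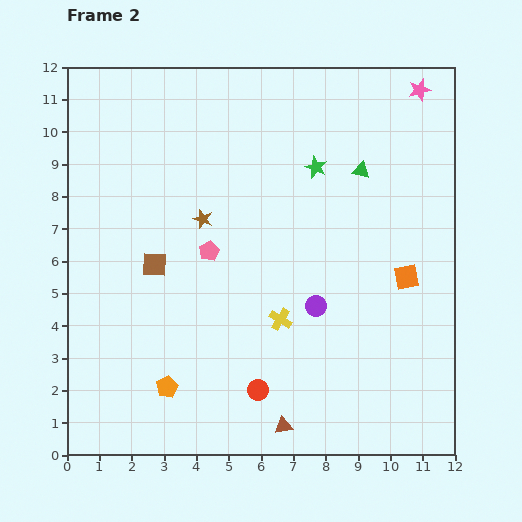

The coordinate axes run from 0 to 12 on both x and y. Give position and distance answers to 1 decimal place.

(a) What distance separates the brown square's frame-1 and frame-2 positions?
4.7

The brown square moved from (6.6, 3.2) to (2.7, 5.9), a distance of √(3.9² + 2.7²) ≈ 4.7.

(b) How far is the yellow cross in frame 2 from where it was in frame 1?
1.3

The yellow cross moved from (5.3, 3.9) to (6.6, 4.2), a distance of √(1.3² + 0.3²) ≈ 1.3.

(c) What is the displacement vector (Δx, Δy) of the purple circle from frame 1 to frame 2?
(3.9, -2.4)

The purple circle was at (3.8, 7.0) in frame 1 and (7.7, 4.6) in frame 2.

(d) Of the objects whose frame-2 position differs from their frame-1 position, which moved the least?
the red circle

(moved 0.9)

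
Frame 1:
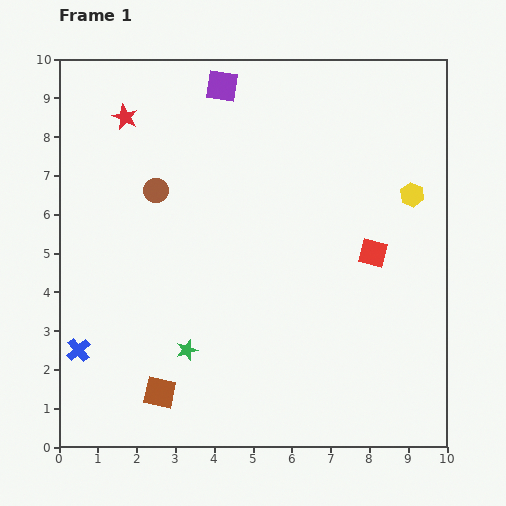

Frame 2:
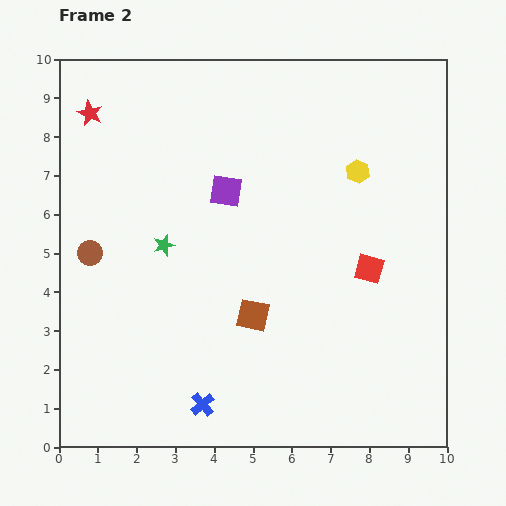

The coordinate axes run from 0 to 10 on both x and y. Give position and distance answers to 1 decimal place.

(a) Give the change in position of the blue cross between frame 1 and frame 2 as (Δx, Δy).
(3.2, -1.4)

The blue cross was at (0.5, 2.5) in frame 1 and (3.7, 1.1) in frame 2.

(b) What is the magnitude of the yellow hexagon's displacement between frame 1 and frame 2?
1.5

The yellow hexagon moved from (9.1, 6.5) to (7.7, 7.1), a distance of √(1.4² + 0.6²) ≈ 1.5.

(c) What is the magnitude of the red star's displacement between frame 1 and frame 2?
0.9

The red star moved from (1.7, 8.5) to (0.8, 8.6), a distance of √(0.9² + 0.1²) ≈ 0.9.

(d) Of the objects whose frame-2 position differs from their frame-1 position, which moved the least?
the red square

(moved 0.4)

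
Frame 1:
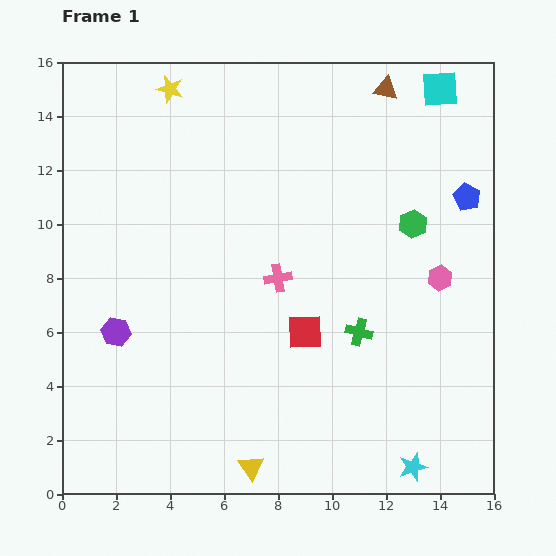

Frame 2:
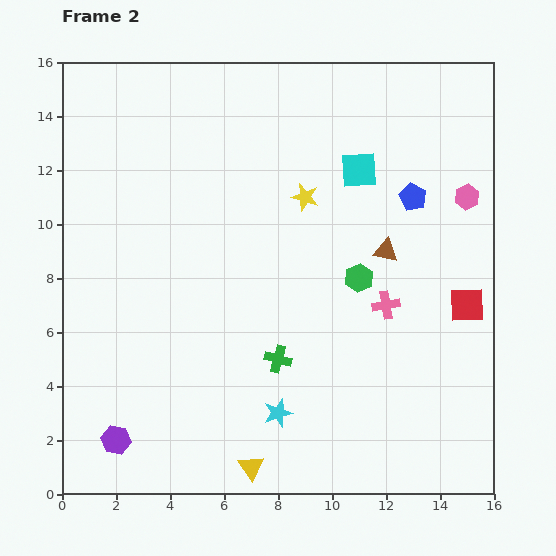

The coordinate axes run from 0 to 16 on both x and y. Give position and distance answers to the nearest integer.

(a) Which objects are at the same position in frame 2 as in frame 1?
the yellow triangle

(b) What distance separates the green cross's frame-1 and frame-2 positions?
3

The green cross moved from (11, 6) to (8, 5), a distance of √(3² + 1²) ≈ 3.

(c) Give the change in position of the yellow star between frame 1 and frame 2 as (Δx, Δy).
(5, -4)

The yellow star was at (4, 15) in frame 1 and (9, 11) in frame 2.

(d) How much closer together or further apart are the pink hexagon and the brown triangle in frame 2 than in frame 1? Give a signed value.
-3

Distance in frame 1: 7. Distance in frame 2: 4.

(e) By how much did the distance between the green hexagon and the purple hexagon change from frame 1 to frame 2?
-1

Distance in frame 1: 12. Distance in frame 2: 11.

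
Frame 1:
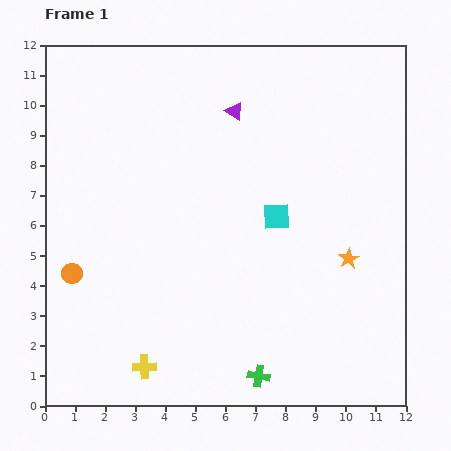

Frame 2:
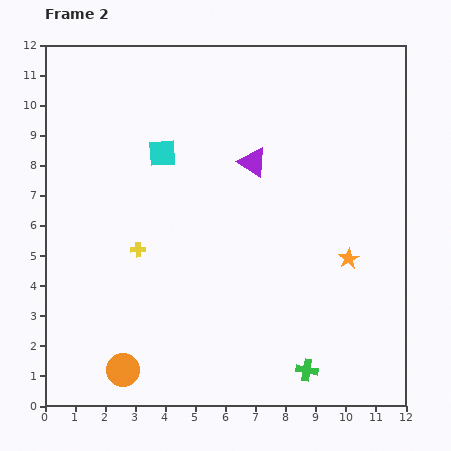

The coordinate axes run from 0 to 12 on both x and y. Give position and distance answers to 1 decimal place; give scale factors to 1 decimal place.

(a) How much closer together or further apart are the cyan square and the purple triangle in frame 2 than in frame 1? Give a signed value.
-0.8

Distance in frame 1: 3.8. Distance in frame 2: 3.0.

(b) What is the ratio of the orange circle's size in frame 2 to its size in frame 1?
1.6×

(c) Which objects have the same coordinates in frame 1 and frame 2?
the orange star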